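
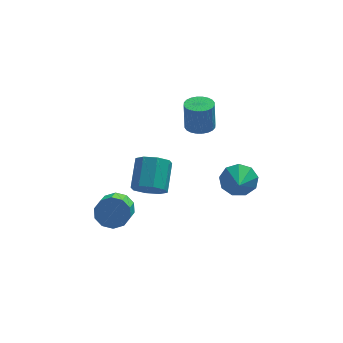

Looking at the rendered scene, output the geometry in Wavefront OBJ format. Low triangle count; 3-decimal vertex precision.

v 1.141 2.557 0.897
v 1.844 2.916 0.891
v 1.803 3.022 2.558
v 1.099 2.663 2.563
v 1.653 3.157 0.871
v 1.612 3.264 2.537
v 1.384 3.307 0.855
v 1.343 3.413 2.521
v 1.078 3.343 0.845
v 1.037 3.449 2.511
v 0.782 3.259 0.843
v 0.741 3.365 2.509
v 0.54 3.068 0.849
v 0.499 3.174 2.516
v 0.389 2.799 0.863
v 0.348 2.905 2.529
v 0.353 2.494 0.882
v 0.312 2.6 2.548
v 0.437 2.198 0.902
v 0.396 2.304 2.569
v 0.628 1.956 0.923
v 0.587 2.063 2.589
v 0.897 1.807 0.939
v 0.856 1.913 2.605
v 1.203 1.771 0.949
v 1.162 1.877 2.615
v 1.499 1.855 0.951
v 1.458 1.961 2.617
v 1.741 2.046 0.944
v 1.7 2.152 2.611
v 1.892 2.315 0.931
v 1.851 2.421 2.597
v 1.928 2.62 0.912
v 1.887 2.726 2.578
v -1.603 0.023 -1.882
v -1.065 0.404 -2.566
v -0.74 1.857 -1.503
v -1.277 1.477 -0.818
v -1.764 0.599 -2.62
v -1.438 2.053 -1.557
v -2.368 0.457 -2.241
v -2.042 1.911 -1.178
v -2.524 0.061 -1.651
v -2.198 1.515 -0.588
v -2.14 -0.357 -1.197
v -1.815 1.096 -0.134
v -1.442 -0.553 -1.143
v -1.116 0.901 -0.08
v -0.838 -0.411 -1.522
v -0.512 1.043 -0.459
v -0.682 -0.015 -2.112
v -0.356 1.439 -1.049
v -3.32 -2.07 -1.322
v -2.454 -2.342 -1.475
v -2.695 -3.481 -0.811
v -3.56 -3.21 -0.658
v -2.464 -2.054 -0.984
v -2.704 -3.194 -0.321
v -2.801 -1.773 -0.623
v -3.041 -2.912 0.041
v -3.336 -1.605 -0.528
v -3.576 -2.744 0.135
v -3.865 -1.615 -0.737
v -4.105 -2.754 -0.073
v -4.185 -1.799 -1.169
v -4.426 -2.938 -0.505
v -4.176 -2.086 -1.659
v -4.416 -3.226 -0.996
v -3.839 -2.368 -2.021
v -4.079 -3.507 -1.357
v -3.304 -2.536 -2.115
v -3.544 -3.675 -1.452
v -2.775 -2.526 -1.907
v -3.015 -3.665 -1.243
v 2.915 0.178 -1.491
v 3.229 -0.277 -2.325
v 2.805 -1.038 -0.869
v 3.763 -0.122 -1.927
v 3.901 0.174 -1.326
v 3.577 0.471 -0.802
v 2.943 0.631 -0.601
v 2.296 0.579 -0.816
v 1.939 0.339 -1.347
v 2.038 0.024 -1.946
v 2.547 -0.22 -2.332
f 2 1 5
f 2 5 3
f 3 5 6
f 3 6 4
f 5 1 7
f 5 7 6
f 6 7 8
f 6 8 4
f 7 1 9
f 7 9 8
f 8 9 10
f 8 10 4
f 9 1 11
f 9 11 10
f 10 11 12
f 10 12 4
f 11 1 13
f 11 13 12
f 12 13 14
f 12 14 4
f 13 1 15
f 13 15 14
f 14 15 16
f 14 16 4
f 15 1 17
f 15 17 16
f 16 17 18
f 16 18 4
f 17 1 19
f 17 19 18
f 18 19 20
f 18 20 4
f 19 1 21
f 19 21 20
f 20 21 22
f 20 22 4
f 21 1 23
f 21 23 22
f 22 23 24
f 22 24 4
f 23 1 25
f 23 25 24
f 24 25 26
f 24 26 4
f 25 1 27
f 25 27 26
f 26 27 28
f 26 28 4
f 27 1 29
f 27 29 28
f 28 29 30
f 28 30 4
f 29 1 31
f 29 31 30
f 30 31 32
f 30 32 4
f 31 1 33
f 31 33 32
f 32 33 34
f 32 34 4
f 33 1 2
f 33 2 34
f 34 2 3
f 34 3 4
f 36 35 39
f 36 39 37
f 37 39 40
f 37 40 38
f 39 35 41
f 39 41 40
f 40 41 42
f 40 42 38
f 41 35 43
f 41 43 42
f 42 43 44
f 42 44 38
f 43 35 45
f 43 45 44
f 44 45 46
f 44 46 38
f 45 35 47
f 45 47 46
f 46 47 48
f 46 48 38
f 47 35 49
f 47 49 48
f 48 49 50
f 48 50 38
f 49 35 51
f 49 51 50
f 50 51 52
f 50 52 38
f 51 35 36
f 51 36 52
f 52 36 37
f 52 37 38
f 54 53 57
f 54 57 55
f 55 57 58
f 55 58 56
f 57 53 59
f 57 59 58
f 58 59 60
f 58 60 56
f 59 53 61
f 59 61 60
f 60 61 62
f 60 62 56
f 61 53 63
f 61 63 62
f 62 63 64
f 62 64 56
f 63 53 65
f 63 65 64
f 64 65 66
f 64 66 56
f 65 53 67
f 65 67 66
f 66 67 68
f 66 68 56
f 67 53 69
f 67 69 68
f 68 69 70
f 68 70 56
f 69 53 71
f 69 71 70
f 70 71 72
f 70 72 56
f 71 53 73
f 71 73 72
f 72 73 74
f 72 74 56
f 73 53 54
f 73 54 74
f 74 54 55
f 74 55 56
f 76 75 78
f 76 78 77
f 78 75 79
f 78 79 77
f 79 75 80
f 79 80 77
f 80 75 81
f 80 81 77
f 81 75 82
f 81 82 77
f 82 75 83
f 82 83 77
f 83 75 84
f 83 84 77
f 84 75 85
f 84 85 77
f 85 75 76
f 85 76 77



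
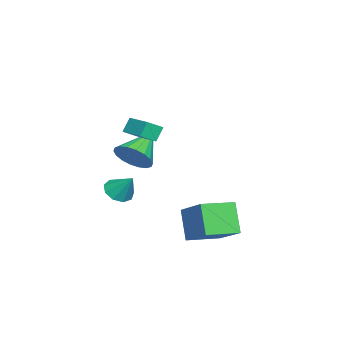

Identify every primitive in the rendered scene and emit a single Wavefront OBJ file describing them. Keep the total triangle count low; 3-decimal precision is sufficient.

v 2.352 2.206 -3.611
v 1.55 1.708 -2.066
v 3.634 3.553 -2.511
v 2.832 3.055 -0.967
v 3.528 0.925 -3.413
v 2.726 0.427 -1.869
v 4.81 2.272 -2.314
v 4.008 1.774 -0.769
v 2.981 -2.513 -0.907
v 3.46 -2.123 -1.4
v 3.399 -1.667 0.167
v 2.972 -1.891 -1.394
v 2.488 -1.95 -1.16
v 2.236 -2.272 -0.807
v 2.332 -2.708 -0.502
v 2.732 -3.052 -0.386
v 3.249 -3.144 -0.514
v 3.641 -2.941 -0.826
v 3.724 -2.538 -1.176
v -1.192 -3.272 -0.435
v -0.548 -2.889 0.343
v -2.908 -2.808 0.755
v -0.631 -2.5 0.072
v -0.825 -2.265 -0.299
v -1.092 -2.229 -0.697
v -1.378 -2.399 -1.044
v -1.627 -2.742 -1.27
v -1.79 -3.19 -1.33
v -1.835 -3.655 -1.214
v -1.752 -4.043 -0.943
v -1.558 -4.278 -0.572
v -1.291 -4.315 -0.173
v -1.005 -4.144 0.173
v -0.756 -3.801 0.399
v -0.593 -3.353 0.46
v 2.197 -1.803 2.356
v 1.789 -1.596 3.107
v 3.315 -0.564 2.621
v 2.907 -0.357 3.373
v 2.733 -2.383 2.807
v 2.325 -2.176 3.559
v 3.851 -1.144 3.073
v 3.443 -0.937 3.824
f 2 4 1
f 5 2 1
f 1 4 3
f 3 5 1
f 2 8 4
f 6 2 5
f 6 8 2
f 4 8 3
f 7 5 3
f 3 8 7
f 7 6 5
f 8 6 7
f 10 9 12
f 10 12 11
f 12 9 13
f 12 13 11
f 13 9 14
f 13 14 11
f 14 9 15
f 14 15 11
f 15 9 16
f 15 16 11
f 16 9 17
f 16 17 11
f 17 9 18
f 17 18 11
f 18 9 19
f 18 19 11
f 19 9 10
f 19 10 11
f 21 20 23
f 21 23 22
f 23 20 24
f 23 24 22
f 24 20 25
f 24 25 22
f 25 20 26
f 25 26 22
f 26 20 27
f 26 27 22
f 27 20 28
f 27 28 22
f 28 20 29
f 28 29 22
f 29 20 30
f 29 30 22
f 30 20 31
f 30 31 22
f 31 20 32
f 31 32 22
f 32 20 33
f 32 33 22
f 33 20 34
f 33 34 22
f 34 20 35
f 34 35 22
f 35 20 21
f 35 21 22
f 37 39 36
f 40 37 36
f 36 39 38
f 38 40 36
f 37 43 39
f 41 37 40
f 41 43 37
f 39 43 38
f 42 40 38
f 38 43 42
f 42 41 40
f 43 41 42



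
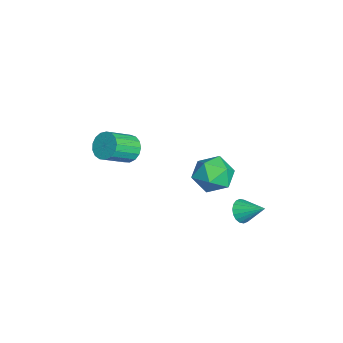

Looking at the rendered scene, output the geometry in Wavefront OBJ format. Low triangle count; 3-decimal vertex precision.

v 3.027 2.127 -1.86
v 3.47 1.731 -1.684
v 3.593 3.053 -1.2
v 3.571 1.836 -1.918
v 3.565 1.999 -2.141
v 3.452 2.187 -2.308
v 3.254 2.363 -2.386
v 3.012 2.493 -2.36
v 2.773 2.55 -2.235
v 2.584 2.524 -2.036
v 2.483 2.418 -1.802
v 2.489 2.256 -1.579
v 2.602 2.067 -1.412
v 2.8 1.891 -1.334
v 3.042 1.761 -1.36
v 3.281 1.704 -1.485
v -1.725 -2.61 -1.563
v -1.331 -2.829 -2.162
v -0.602 -3.889 -1.297
v -0.995 -3.67 -0.697
v -1.129 -2.571 -2.017
v -0.4 -3.63 -1.152
v -1.063 -2.322 -1.767
v -0.334 -3.381 -0.902
v -1.149 -2.139 -1.47
v -0.42 -3.198 -0.605
v -1.367 -2.063 -1.195
v -0.637 -3.123 -0.33
v -1.666 -2.114 -1.004
v -0.937 -3.173 -0.139
v -1.979 -2.278 -0.94
v -1.25 -3.337 -0.075
v -2.234 -2.518 -1.02
v -1.504 -3.577 -0.155
v -2.372 -2.779 -1.223
v -1.643 -3.839 -0.358
v -2.362 -3.002 -1.505
v -1.632 -4.061 -0.64
v -2.206 -3.135 -1.799
v -1.476 -4.194 -0.934
v -1.939 -3.148 -2.04
v -1.21 -4.207 -1.175
v -1.624 -3.037 -2.171
v -0.894 -4.097 -1.306
v 1.688 1.887 -0.29
v 2.616 1.574 -0.578
v 1.264 0.326 0.038
v 2.192 0.013 -0.25
v 2.079 0.557 0.606
v 2.341 1.522 0.403
v 1.539 0.378 -0.943
v 1.801 1.343 -1.146
v 2.523 0.642 -0.981
v 2.857 0.753 -0.024
v 1.023 1.147 -0.516
v 1.357 1.258 0.441
f 2 1 4
f 2 4 3
f 4 1 5
f 4 5 3
f 5 1 6
f 5 6 3
f 6 1 7
f 6 7 3
f 7 1 8
f 7 8 3
f 8 1 9
f 8 9 3
f 9 1 10
f 9 10 3
f 10 1 11
f 10 11 3
f 11 1 12
f 11 12 3
f 12 1 13
f 12 13 3
f 13 1 14
f 13 14 3
f 14 1 15
f 14 15 3
f 15 1 16
f 15 16 3
f 16 1 2
f 16 2 3
f 18 17 21
f 18 21 19
f 19 21 22
f 19 22 20
f 21 17 23
f 21 23 22
f 22 23 24
f 22 24 20
f 23 17 25
f 23 25 24
f 24 25 26
f 24 26 20
f 25 17 27
f 25 27 26
f 26 27 28
f 26 28 20
f 27 17 29
f 27 29 28
f 28 29 30
f 28 30 20
f 29 17 31
f 29 31 30
f 30 31 32
f 30 32 20
f 31 17 33
f 31 33 32
f 32 33 34
f 32 34 20
f 33 17 35
f 33 35 34
f 34 35 36
f 34 36 20
f 35 17 37
f 35 37 36
f 36 37 38
f 36 38 20
f 37 17 39
f 37 39 38
f 38 39 40
f 38 40 20
f 39 17 41
f 39 41 40
f 40 41 42
f 40 42 20
f 41 17 43
f 41 43 42
f 42 43 44
f 42 44 20
f 43 17 18
f 43 18 44
f 44 18 19
f 44 19 20
f 45 56 50
f 45 50 46
f 45 46 52
f 45 52 55
f 45 55 56
f 46 50 54
f 50 56 49
f 56 55 47
f 55 52 51
f 52 46 53
f 48 54 49
f 48 49 47
f 48 47 51
f 48 51 53
f 48 53 54
f 49 54 50
f 47 49 56
f 51 47 55
f 53 51 52
f 54 53 46



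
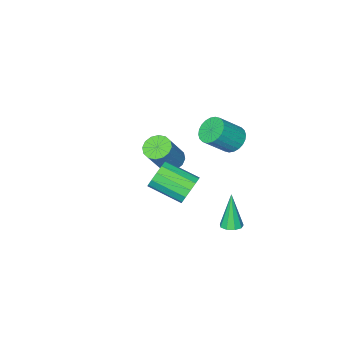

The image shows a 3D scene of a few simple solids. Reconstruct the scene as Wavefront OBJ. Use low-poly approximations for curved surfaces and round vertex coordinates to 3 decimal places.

v -1.997 3.553 -4.052
v -1.482 3.785 -3.923
v -2.303 3.147 -2.108
v -1.763 4.064 -3.909
v -2.155 4.104 -3.962
v -2.472 3.886 -4.058
v -2.567 3.512 -4.15
v -2.396 3.157 -4.198
v -2.038 2.988 -4.177
v -1.661 3.083 -4.098
v -1.441 3.397 -3.997
v 0.955 4.005 0.536
v 1.52 4.031 -0.071
v 2.35 2.562 0.637
v 1.785 2.535 1.244
v 1.688 4.294 0.277
v 2.519 2.825 0.985
v 1.624 4.465 0.707
v 2.454 2.996 1.415
v 1.347 4.49 1.083
v 2.177 3.021 1.791
v 0.946 4.361 1.286
v 1.776 2.892 1.994
v 0.547 4.118 1.25
v 1.378 2.649 1.958
v 0.278 3.84 0.988
v 1.109 2.371 1.696
v 0.224 3.614 0.582
v 1.054 2.145 1.29
v 0.402 3.512 0.162
v 1.232 2.043 0.87
v 0.755 3.566 -0.14
v 1.586 2.097 0.568
v 1.172 3.76 -0.227
v 2.002 2.291 0.481
v -3.4 -2.883 -3.877
v -2.914 -2.408 -4.279
v -1.794 -2.102 -2.566
v -2.28 -2.577 -2.163
v -3.206 -2.162 -4.133
v -2.085 -1.855 -2.42
v -3.549 -2.108 -3.918
v -2.429 -1.802 -2.204
v -3.853 -2.263 -3.691
v -2.733 -1.957 -1.978
v -4.035 -2.584 -3.515
v -2.915 -2.277 -1.802
v -4.048 -2.984 -3.435
v -2.927 -2.678 -1.722
v -3.886 -3.358 -3.474
v -2.766 -3.052 -1.761
v -3.595 -3.605 -3.62
v -2.474 -3.298 -1.907
v -3.251 -3.658 -3.836
v -2.131 -3.352 -2.122
v -2.947 -3.503 -4.062
v -1.827 -3.197 -2.349
v -2.765 -3.183 -4.238
v -1.645 -2.876 -2.525
v -2.753 -2.782 -4.318
v -1.632 -2.476 -2.605
v -4.125 1.108 -0.183
v -3.551 1.161 -0.766
v -2.381 0.864 0.36
v -2.955 0.812 0.943
v -3.568 1.465 -0.668
v -2.398 1.168 0.458
v -3.67 1.715 -0.496
v -2.5 1.418 0.63
v -3.841 1.872 -0.276
v -2.672 1.575 0.849
v -4.056 1.913 -0.042
v -2.886 1.617 1.083
v -4.281 1.832 0.17
v -3.111 1.535 1.295
v -4.482 1.64 0.329
v -3.312 1.344 1.454
v -4.629 1.368 0.41
v -3.459 1.071 1.535
v -4.699 1.056 0.4
v -3.529 0.759 1.526
v -4.682 0.752 0.302
v -3.512 0.455 1.428
v -4.58 0.502 0.13
v -3.41 0.205 1.256
v -4.408 0.345 -0.089
v -3.239 0.048 1.036
v -4.194 0.303 -0.323
v -3.024 0.007 0.802
v -3.969 0.385 -0.535
v -2.799 0.088 0.59
v -3.768 0.576 -0.694
v -2.598 0.28 0.431
v -3.621 0.849 -0.775
v -2.451 0.552 0.35
f 2 1 4
f 2 4 3
f 4 1 5
f 4 5 3
f 5 1 6
f 5 6 3
f 6 1 7
f 6 7 3
f 7 1 8
f 7 8 3
f 8 1 9
f 8 9 3
f 9 1 10
f 9 10 3
f 10 1 11
f 10 11 3
f 11 1 2
f 11 2 3
f 13 12 16
f 13 16 14
f 14 16 17
f 14 17 15
f 16 12 18
f 16 18 17
f 17 18 19
f 17 19 15
f 18 12 20
f 18 20 19
f 19 20 21
f 19 21 15
f 20 12 22
f 20 22 21
f 21 22 23
f 21 23 15
f 22 12 24
f 22 24 23
f 23 24 25
f 23 25 15
f 24 12 26
f 24 26 25
f 25 26 27
f 25 27 15
f 26 12 28
f 26 28 27
f 27 28 29
f 27 29 15
f 28 12 30
f 28 30 29
f 29 30 31
f 29 31 15
f 30 12 32
f 30 32 31
f 31 32 33
f 31 33 15
f 32 12 34
f 32 34 33
f 33 34 35
f 33 35 15
f 34 12 13
f 34 13 35
f 35 13 14
f 35 14 15
f 37 36 40
f 37 40 38
f 38 40 41
f 38 41 39
f 40 36 42
f 40 42 41
f 41 42 43
f 41 43 39
f 42 36 44
f 42 44 43
f 43 44 45
f 43 45 39
f 44 36 46
f 44 46 45
f 45 46 47
f 45 47 39
f 46 36 48
f 46 48 47
f 47 48 49
f 47 49 39
f 48 36 50
f 48 50 49
f 49 50 51
f 49 51 39
f 50 36 52
f 50 52 51
f 51 52 53
f 51 53 39
f 52 36 54
f 52 54 53
f 53 54 55
f 53 55 39
f 54 36 56
f 54 56 55
f 55 56 57
f 55 57 39
f 56 36 58
f 56 58 57
f 57 58 59
f 57 59 39
f 58 36 60
f 58 60 59
f 59 60 61
f 59 61 39
f 60 36 37
f 60 37 61
f 61 37 38
f 61 38 39
f 63 62 66
f 63 66 64
f 64 66 67
f 64 67 65
f 66 62 68
f 66 68 67
f 67 68 69
f 67 69 65
f 68 62 70
f 68 70 69
f 69 70 71
f 69 71 65
f 70 62 72
f 70 72 71
f 71 72 73
f 71 73 65
f 72 62 74
f 72 74 73
f 73 74 75
f 73 75 65
f 74 62 76
f 74 76 75
f 75 76 77
f 75 77 65
f 76 62 78
f 76 78 77
f 77 78 79
f 77 79 65
f 78 62 80
f 78 80 79
f 79 80 81
f 79 81 65
f 80 62 82
f 80 82 81
f 81 82 83
f 81 83 65
f 82 62 84
f 82 84 83
f 83 84 85
f 83 85 65
f 84 62 86
f 84 86 85
f 85 86 87
f 85 87 65
f 86 62 88
f 86 88 87
f 87 88 89
f 87 89 65
f 88 62 90
f 88 90 89
f 89 90 91
f 89 91 65
f 90 62 92
f 90 92 91
f 91 92 93
f 91 93 65
f 92 62 94
f 92 94 93
f 93 94 95
f 93 95 65
f 94 62 63
f 94 63 95
f 95 63 64
f 95 64 65



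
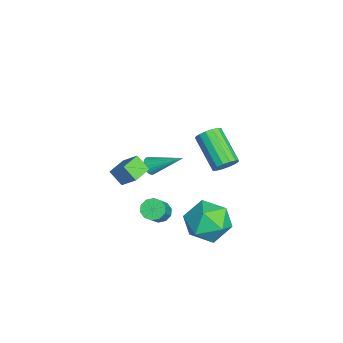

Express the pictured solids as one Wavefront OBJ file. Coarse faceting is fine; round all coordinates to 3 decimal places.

v 1.889 -1.66 0.711
v 2.428 -1.033 1.496
v 1.075 -1.033 0.769
v 1.613 -0.406 1.554
v 2.247 -1.134 0.046
v 2.785 -0.507 0.831
v 1.432 -0.507 0.104
v 1.971 0.12 0.889
v -4.086 0.358 -4.132
v -3.625 0.121 -4.022
v -3.514 1.942 -3.108
v -3.579 0.226 -4.21
v -3.62 0.354 -4.385
v -3.742 0.482 -4.516
v -3.924 0.59 -4.58
v -4.133 0.657 -4.567
v -4.334 0.673 -4.479
v -4.493 0.634 -4.331
v -4.581 0.548 -4.148
v -4.583 0.429 -3.962
v -4.5 0.298 -3.806
v -4.345 0.177 -3.706
v -4.145 0.088 -3.68
v -3.935 0.045 -3.732
v -3.751 0.057 -3.853
v 0.736 0.601 -3.346
v 1.163 0.534 -3.763
v 2.47 0.191 -2.371
v 2.044 0.259 -1.954
v 1.153 0.891 -3.666
v 2.46 0.549 -2.274
v 0.984 1.138 -3.447
v 2.291 0.796 -2.054
v 0.721 1.18 -3.189
v 2.028 0.838 -1.797
v 0.463 1.001 -2.991
v 1.77 0.658 -1.599
v 0.31 0.669 -2.929
v 1.617 0.326 -1.537
v 0.32 0.311 -3.026
v 1.627 -0.031 -1.634
v 0.489 0.064 -3.246
v 1.796 -0.278 -1.853
v 0.752 0.022 -3.503
v 2.059 -0.32 -2.111
v 1.01 0.202 -3.701
v 2.317 -0.141 -2.309
v 1.896 3.613 -2.177
v 2.993 3.36 -2.722
v 1.007 2.18 -3.298
v 2.104 1.927 -3.843
v 1.924 1.642 -2.639
v 2.473 2.527 -1.945
v 1.527 3.013 -4.075
v 2.076 3.898 -3.381
v 2.765 2.989 -3.895
v 3.01 2.141 -3.007
v 0.99 3.399 -3.013
v 1.235 2.551 -2.125
v -2.801 3.968 -3.159
v -2.362 3.507 -2.868
v -3.94 2.751 -1.689
v -4.379 3.212 -1.981
v -2.344 3.801 -2.656
v -3.923 3.044 -1.477
v -2.449 4.139 -2.579
v -4.027 3.383 -1.4
v -2.648 4.431 -2.657
v -4.226 3.675 -1.479
v -2.888 4.6 -2.871
v -4.466 3.844 -1.692
v -3.104 4.599 -3.161
v -4.683 3.843 -1.982
v -3.24 4.429 -3.451
v -4.818 3.673 -2.272
v -3.257 4.136 -3.663
v -4.836 3.379 -2.484
v -3.153 3.797 -3.74
v -4.731 3.041 -2.561
v -2.954 3.505 -3.661
v -4.532 2.749 -2.483
v -2.714 3.336 -3.448
v -4.292 2.58 -2.269
v -2.497 3.337 -3.158
v -4.076 2.581 -1.979
f 2 4 1
f 5 2 1
f 1 4 3
f 3 5 1
f 2 8 4
f 6 2 5
f 6 8 2
f 4 8 3
f 7 5 3
f 3 8 7
f 7 6 5
f 8 6 7
f 10 9 12
f 10 12 11
f 12 9 13
f 12 13 11
f 13 9 14
f 13 14 11
f 14 9 15
f 14 15 11
f 15 9 16
f 15 16 11
f 16 9 17
f 16 17 11
f 17 9 18
f 17 18 11
f 18 9 19
f 18 19 11
f 19 9 20
f 19 20 11
f 20 9 21
f 20 21 11
f 21 9 22
f 21 22 11
f 22 9 23
f 22 23 11
f 23 9 24
f 23 24 11
f 24 9 25
f 24 25 11
f 25 9 10
f 25 10 11
f 27 26 30
f 27 30 28
f 28 30 31
f 28 31 29
f 30 26 32
f 30 32 31
f 31 32 33
f 31 33 29
f 32 26 34
f 32 34 33
f 33 34 35
f 33 35 29
f 34 26 36
f 34 36 35
f 35 36 37
f 35 37 29
f 36 26 38
f 36 38 37
f 37 38 39
f 37 39 29
f 38 26 40
f 38 40 39
f 39 40 41
f 39 41 29
f 40 26 42
f 40 42 41
f 41 42 43
f 41 43 29
f 42 26 44
f 42 44 43
f 43 44 45
f 43 45 29
f 44 26 46
f 44 46 45
f 45 46 47
f 45 47 29
f 46 26 27
f 46 27 47
f 47 27 28
f 47 28 29
f 48 59 53
f 48 53 49
f 48 49 55
f 48 55 58
f 48 58 59
f 49 53 57
f 53 59 52
f 59 58 50
f 58 55 54
f 55 49 56
f 51 57 52
f 51 52 50
f 51 50 54
f 51 54 56
f 51 56 57
f 52 57 53
f 50 52 59
f 54 50 58
f 56 54 55
f 57 56 49
f 61 60 64
f 61 64 62
f 62 64 65
f 62 65 63
f 64 60 66
f 64 66 65
f 65 66 67
f 65 67 63
f 66 60 68
f 66 68 67
f 67 68 69
f 67 69 63
f 68 60 70
f 68 70 69
f 69 70 71
f 69 71 63
f 70 60 72
f 70 72 71
f 71 72 73
f 71 73 63
f 72 60 74
f 72 74 73
f 73 74 75
f 73 75 63
f 74 60 76
f 74 76 75
f 75 76 77
f 75 77 63
f 76 60 78
f 76 78 77
f 77 78 79
f 77 79 63
f 78 60 80
f 78 80 79
f 79 80 81
f 79 81 63
f 80 60 82
f 80 82 81
f 81 82 83
f 81 83 63
f 82 60 84
f 82 84 83
f 83 84 85
f 83 85 63
f 84 60 61
f 84 61 85
f 85 61 62
f 85 62 63



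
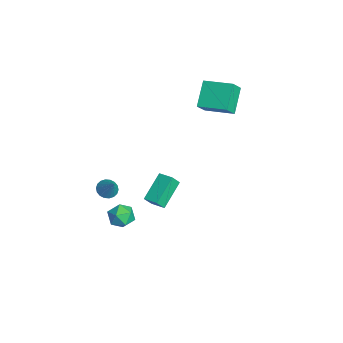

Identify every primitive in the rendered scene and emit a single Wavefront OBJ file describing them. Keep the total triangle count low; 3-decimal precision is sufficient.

v -4.229 3.17 1.766
v -5.538 3.907 3.055
v -3.032 4.741 2.083
v -4.342 5.478 3.373
v -3.618 2.502 2.767
v -4.928 3.239 4.057
v -2.422 4.073 3.085
v -3.731 4.81 4.374
v 3.83 -3.102 -0.363
v 4.391 -3.788 -0.182
v 2.689 -3.932 0.022
v 3.25 -4.618 0.203
v 3.251 -3.883 0.73
v 3.956 -3.37 0.491
v 3.124 -4.35 -0.651
v 3.829 -3.837 -0.89
v 3.954 -4.559 -0.361
v 4.032 -4.271 0.493
v 3.048 -3.449 -0.653
v 3.126 -3.161 0.201
v 2.508 -2.271 0.212
v 1.357 -1.066 1.336
v 2.285 -1.764 -0.56
v 1.134 -0.559 0.564
v 3.286 -1.681 0.376
v 2.135 -0.476 1.5
v 3.063 -1.174 -0.396
v 1.912 0.031 0.728
v -3.576 -3.223 -4.083
v -3.077 -2.919 -4.503
v -2.664 -2.997 -2.837
v -3.258 -2.67 -4.416
v -3.502 -2.53 -4.263
v -3.761 -2.527 -4.074
v -3.983 -2.663 -3.887
v -4.125 -2.909 -3.738
v -4.157 -3.218 -3.658
v -4.075 -3.527 -3.662
v -3.894 -3.777 -3.749
v -3.65 -3.916 -3.903
v -3.391 -3.919 -4.092
v -3.169 -3.784 -4.279
v -3.027 -3.537 -4.427
v -2.995 -3.229 -4.507
f 2 4 1
f 5 2 1
f 1 4 3
f 3 5 1
f 2 8 4
f 6 2 5
f 6 8 2
f 4 8 3
f 7 5 3
f 3 8 7
f 7 6 5
f 8 6 7
f 9 20 14
f 9 14 10
f 9 10 16
f 9 16 19
f 9 19 20
f 10 14 18
f 14 20 13
f 20 19 11
f 19 16 15
f 16 10 17
f 12 18 13
f 12 13 11
f 12 11 15
f 12 15 17
f 12 17 18
f 13 18 14
f 11 13 20
f 15 11 19
f 17 15 16
f 18 17 10
f 22 24 21
f 25 22 21
f 21 24 23
f 23 25 21
f 22 28 24
f 26 22 25
f 26 28 22
f 24 28 23
f 27 25 23
f 23 28 27
f 27 26 25
f 28 26 27
f 30 29 32
f 30 32 31
f 32 29 33
f 32 33 31
f 33 29 34
f 33 34 31
f 34 29 35
f 34 35 31
f 35 29 36
f 35 36 31
f 36 29 37
f 36 37 31
f 37 29 38
f 37 38 31
f 38 29 39
f 38 39 31
f 39 29 40
f 39 40 31
f 40 29 41
f 40 41 31
f 41 29 42
f 41 42 31
f 42 29 43
f 42 43 31
f 43 29 44
f 43 44 31
f 44 29 30
f 44 30 31



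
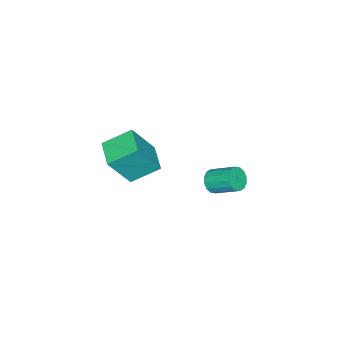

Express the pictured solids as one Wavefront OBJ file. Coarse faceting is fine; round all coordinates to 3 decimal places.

v -1.377 -3.148 -3.627
v -0.44 -3.782 -1.834
v -2.274 -2.047 -2.768
v -1.337 -2.681 -0.976
v -0.303 -2.119 -3.824
v 0.634 -2.753 -2.032
v -1.2 -1.018 -2.966
v -0.263 -1.652 -1.173
v -0.286 2.337 -1.432
v 0.276 2.207 -1.155
v 0.189 3.414 -0.412
v -0.374 3.543 -0.688
v 0.352 2.38 -1.428
v 0.265 3.587 -0.685
v 0.257 2.542 -1.701
v 0.17 3.748 -0.958
v 0.016 2.648 -1.902
v -0.071 3.855 -1.159
v -0.306 2.671 -1.977
v -0.393 3.878 -1.234
v -0.623 2.604 -1.906
v -0.71 3.811 -1.163
v -0.849 2.466 -1.708
v -0.936 3.673 -0.965
v -0.925 2.293 -1.435
v -1.012 3.5 -0.692
v -0.83 2.132 -1.162
v -0.917 3.338 -0.419
v -0.589 2.025 -0.961
v -0.676 3.232 -0.218
v -0.267 2.002 -0.886
v -0.354 3.209 -0.143
v 0.05 2.069 -0.957
v -0.037 3.276 -0.214
f 2 4 1
f 5 2 1
f 1 4 3
f 3 5 1
f 2 8 4
f 6 2 5
f 6 8 2
f 4 8 3
f 7 5 3
f 3 8 7
f 7 6 5
f 8 6 7
f 10 9 13
f 10 13 11
f 11 13 14
f 11 14 12
f 13 9 15
f 13 15 14
f 14 15 16
f 14 16 12
f 15 9 17
f 15 17 16
f 16 17 18
f 16 18 12
f 17 9 19
f 17 19 18
f 18 19 20
f 18 20 12
f 19 9 21
f 19 21 20
f 20 21 22
f 20 22 12
f 21 9 23
f 21 23 22
f 22 23 24
f 22 24 12
f 23 9 25
f 23 25 24
f 24 25 26
f 24 26 12
f 25 9 27
f 25 27 26
f 26 27 28
f 26 28 12
f 27 9 29
f 27 29 28
f 28 29 30
f 28 30 12
f 29 9 31
f 29 31 30
f 30 31 32
f 30 32 12
f 31 9 33
f 31 33 32
f 32 33 34
f 32 34 12
f 33 9 10
f 33 10 34
f 34 10 11
f 34 11 12



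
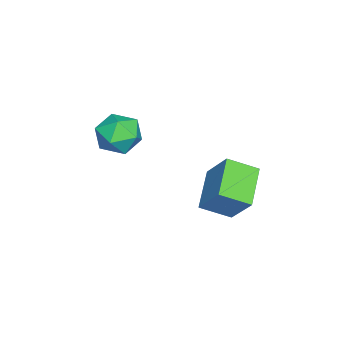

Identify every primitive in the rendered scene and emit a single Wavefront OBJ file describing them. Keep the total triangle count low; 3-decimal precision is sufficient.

v 2.067 -1.814 2.489
v 3.097 -1.552 2.122
v 2.143 -3.388 1.578
v 3.173 -3.126 1.211
v 3.006 -3.361 2.298
v 2.959 -2.389 2.862
v 2.281 -2.551 0.838
v 2.234 -1.579 1.402
v 3.23 -2.008 1.102
v 3.678 -2.508 2.004
v 1.562 -2.432 1.696
v 2.01 -2.932 2.598
v 3.261 2.521 -1.977
v 3.67 1.224 -1.297
v 1.429 2.41 -1.087
v 1.837 1.114 -0.407
v 3.923 3.506 -0.493
v 4.331 2.21 0.187
v 2.09 3.396 0.397
v 2.499 2.099 1.077
f 1 12 6
f 1 6 2
f 1 2 8
f 1 8 11
f 1 11 12
f 2 6 10
f 6 12 5
f 12 11 3
f 11 8 7
f 8 2 9
f 4 10 5
f 4 5 3
f 4 3 7
f 4 7 9
f 4 9 10
f 5 10 6
f 3 5 12
f 7 3 11
f 9 7 8
f 10 9 2
f 14 16 13
f 17 14 13
f 13 16 15
f 15 17 13
f 14 20 16
f 18 14 17
f 18 20 14
f 16 20 15
f 19 17 15
f 15 20 19
f 19 18 17
f 20 18 19



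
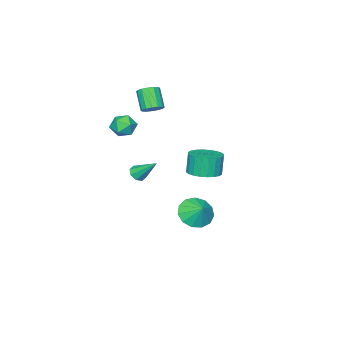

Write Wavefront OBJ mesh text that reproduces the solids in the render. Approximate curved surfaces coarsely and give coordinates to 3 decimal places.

v -3.629 -2.238 2.928
v -3.182 -2.655 2.826
v -3.623 -3.379 3.85
v -4.071 -2.962 3.952
v -3.053 -2.443 3.031
v -3.495 -3.168 4.055
v -3.079 -2.177 3.208
v -3.521 -2.901 4.232
v -3.253 -1.927 3.31
v -3.694 -2.651 4.334
v -3.527 -1.76 3.31
v -3.969 -2.485 4.334
v -3.828 -1.721 3.207
v -4.27 -2.446 4.231
v -4.077 -1.821 3.03
v -4.518 -2.545 4.054
v -4.205 -2.032 2.825
v -4.647 -2.757 3.849
v -4.179 -2.299 2.648
v -4.621 -3.023 3.672
v -4.006 -2.549 2.546
v -4.447 -3.273 3.57
v -3.731 -2.715 2.546
v -4.173 -3.44 3.57
v -3.43 -2.754 2.649
v -3.872 -3.479 3.673
v -2.547 -2.287 2.23
v -1.954 -2.161 1.742
v -2.026 -3.379 2.578
v -1.433 -3.253 2.09
v -1.514 -2.811 2.725
v -1.836 -2.137 2.51
v -2.144 -3.403 1.81
v -2.466 -2.729 1.595
v -1.705 -2.85 1.482
v -1.317 -2.484 2.048
v -2.663 -3.056 2.272
v -2.275 -2.69 2.838
v -1.23 3.387 1.364
v -0.556 2.812 1.456
v -0.797 2.718 2.628
v -1.47 3.293 2.536
v -0.396 3.114 1.514
v -0.637 3.021 2.686
v -0.362 3.458 1.548
v -0.603 3.364 2.72
v -0.46 3.791 1.555
v -0.701 3.697 2.727
v -0.675 4.063 1.532
v -0.916 3.969 2.704
v -0.975 4.231 1.484
v -1.216 4.137 2.656
v -1.313 4.271 1.418
v -1.554 4.178 2.589
v -1.639 4.177 1.343
v -1.88 4.083 2.515
v -1.903 3.962 1.272
v -2.144 3.868 2.444
v -2.063 3.659 1.214
v -2.304 3.566 2.386
v -2.097 3.316 1.18
v -2.338 3.222 2.352
v -1.999 2.983 1.173
v -2.24 2.889 2.345
v -1.784 2.711 1.196
v -2.025 2.617 2.368
v -1.484 2.543 1.244
v -1.725 2.449 2.416
v -1.146 2.502 1.311
v -1.387 2.409 2.482
v -0.82 2.597 1.385
v -1.061 2.503 2.557
v -3.338 1.014 -3.425
v -2.452 0.564 -3.308
v -3.062 1.746 -2.695
v -2.384 0.946 -3.717
v -2.618 1.35 -4.033
v -3.081 1.647 -4.156
v -3.625 1.743 -4.047
v -4.078 1.607 -3.74
v -4.296 1.284 -3.334
v -4.21 0.875 -2.956
v -3.847 0.51 -2.728
v -3.322 0.305 -2.721
v -2.802 0.325 -2.937
v -0.989 -0.834 -0.209
v -0.674 -1.1 0.124
v -1.171 0.294 0.869
v -0.468 -0.842 -0.112
v -0.567 -0.579 -0.404
v -0.913 -0.465 -0.582
v -1.304 -0.567 -0.541
v -1.51 -0.826 -0.306
v -1.41 -1.089 -0.013
v -1.064 -1.202 0.165
f 2 1 5
f 2 5 3
f 3 5 6
f 3 6 4
f 5 1 7
f 5 7 6
f 6 7 8
f 6 8 4
f 7 1 9
f 7 9 8
f 8 9 10
f 8 10 4
f 9 1 11
f 9 11 10
f 10 11 12
f 10 12 4
f 11 1 13
f 11 13 12
f 12 13 14
f 12 14 4
f 13 1 15
f 13 15 14
f 14 15 16
f 14 16 4
f 15 1 17
f 15 17 16
f 16 17 18
f 16 18 4
f 17 1 19
f 17 19 18
f 18 19 20
f 18 20 4
f 19 1 21
f 19 21 20
f 20 21 22
f 20 22 4
f 21 1 23
f 21 23 22
f 22 23 24
f 22 24 4
f 23 1 25
f 23 25 24
f 24 25 26
f 24 26 4
f 25 1 2
f 25 2 26
f 26 2 3
f 26 3 4
f 27 38 32
f 27 32 28
f 27 28 34
f 27 34 37
f 27 37 38
f 28 32 36
f 32 38 31
f 38 37 29
f 37 34 33
f 34 28 35
f 30 36 31
f 30 31 29
f 30 29 33
f 30 33 35
f 30 35 36
f 31 36 32
f 29 31 38
f 33 29 37
f 35 33 34
f 36 35 28
f 40 39 43
f 40 43 41
f 41 43 44
f 41 44 42
f 43 39 45
f 43 45 44
f 44 45 46
f 44 46 42
f 45 39 47
f 45 47 46
f 46 47 48
f 46 48 42
f 47 39 49
f 47 49 48
f 48 49 50
f 48 50 42
f 49 39 51
f 49 51 50
f 50 51 52
f 50 52 42
f 51 39 53
f 51 53 52
f 52 53 54
f 52 54 42
f 53 39 55
f 53 55 54
f 54 55 56
f 54 56 42
f 55 39 57
f 55 57 56
f 56 57 58
f 56 58 42
f 57 39 59
f 57 59 58
f 58 59 60
f 58 60 42
f 59 39 61
f 59 61 60
f 60 61 62
f 60 62 42
f 61 39 63
f 61 63 62
f 62 63 64
f 62 64 42
f 63 39 65
f 63 65 64
f 64 65 66
f 64 66 42
f 65 39 67
f 65 67 66
f 66 67 68
f 66 68 42
f 67 39 69
f 67 69 68
f 68 69 70
f 68 70 42
f 69 39 71
f 69 71 70
f 70 71 72
f 70 72 42
f 71 39 40
f 71 40 72
f 72 40 41
f 72 41 42
f 74 73 76
f 74 76 75
f 76 73 77
f 76 77 75
f 77 73 78
f 77 78 75
f 78 73 79
f 78 79 75
f 79 73 80
f 79 80 75
f 80 73 81
f 80 81 75
f 81 73 82
f 81 82 75
f 82 73 83
f 82 83 75
f 83 73 84
f 83 84 75
f 84 73 85
f 84 85 75
f 85 73 74
f 85 74 75
f 87 86 89
f 87 89 88
f 89 86 90
f 89 90 88
f 90 86 91
f 90 91 88
f 91 86 92
f 91 92 88
f 92 86 93
f 92 93 88
f 93 86 94
f 93 94 88
f 94 86 95
f 94 95 88
f 95 86 87
f 95 87 88



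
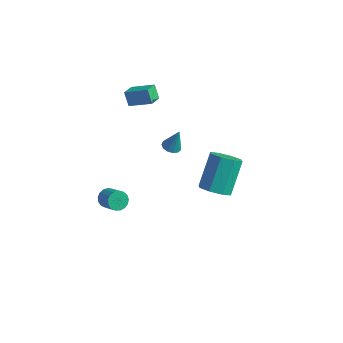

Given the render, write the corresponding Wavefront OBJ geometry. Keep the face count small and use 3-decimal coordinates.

v -2.798 -3.077 -3.182
v -2.451 -2.781 -3.506
v -1.574 -3.126 -2.881
v -1.922 -3.423 -2.558
v -2.521 -2.609 -3.312
v -1.644 -2.954 -2.688
v -2.654 -2.544 -3.089
v -1.778 -2.889 -2.465
v -2.821 -2.602 -2.887
v -1.945 -2.947 -2.263
v -2.982 -2.769 -2.753
v -2.106 -3.114 -2.129
v -3.102 -3.006 -2.717
v -2.225 -3.351 -2.093
v -3.151 -3.26 -2.788
v -2.275 -3.605 -2.163
v -3.12 -3.472 -2.949
v -2.244 -3.817 -2.324
v -3.015 -3.593 -3.163
v -2.139 -3.939 -2.539
v -2.86 -3.597 -3.382
v -1.984 -3.942 -2.758
v -2.691 -3.481 -3.555
v -1.815 -3.826 -2.931
v -2.547 -3.273 -3.643
v -1.671 -3.618 -3.018
v -2.46 -3.02 -3.625
v -1.584 -3.366 -3.001
v 3.383 -3.125 1.324
v 4.015 -3.463 1.702
v 3.828 -2.213 3.133
v 3.197 -1.875 2.756
v 4.184 -3.003 1.322
v 3.997 -1.753 2.754
v 3.884 -2.615 0.944
v 3.697 -1.364 2.375
v 3.291 -2.525 0.788
v 3.104 -1.275 2.22
v 2.752 -2.787 0.947
v 2.565 -1.537 2.378
v 2.583 -3.247 1.326
v 2.396 -1.997 2.758
v 2.883 -3.636 1.705
v 2.696 -2.385 3.136
v 3.476 -3.725 1.86
v 3.289 -2.475 3.292
v -3.844 0.502 2.273
v -3.722 -0.274 2.543
v -2.71 0.862 2.796
v -2.588 0.087 3.066
v -3.452 0.313 1.554
v -3.33 -0.462 1.824
v -2.318 0.674 2.077
v -2.196 -0.102 2.347
v -0.472 -0.984 0.635
v -0 -1.119 0.539
v -0.168 -0.756 1.805
v -0.016 -0.842 0.489
v -0.176 -0.61 0.485
v -0.43 -0.497 0.529
v -0.698 -0.539 0.607
v -0.894 -0.722 0.694
v -0.956 -0.988 0.762
v -0.864 -1.253 0.79
v -0.648 -1.433 0.769
v -0.376 -1.47 0.705
v -0.135 -1.353 0.619
f 2 1 5
f 2 5 3
f 3 5 6
f 3 6 4
f 5 1 7
f 5 7 6
f 6 7 8
f 6 8 4
f 7 1 9
f 7 9 8
f 8 9 10
f 8 10 4
f 9 1 11
f 9 11 10
f 10 11 12
f 10 12 4
f 11 1 13
f 11 13 12
f 12 13 14
f 12 14 4
f 13 1 15
f 13 15 14
f 14 15 16
f 14 16 4
f 15 1 17
f 15 17 16
f 16 17 18
f 16 18 4
f 17 1 19
f 17 19 18
f 18 19 20
f 18 20 4
f 19 1 21
f 19 21 20
f 20 21 22
f 20 22 4
f 21 1 23
f 21 23 22
f 22 23 24
f 22 24 4
f 23 1 25
f 23 25 24
f 24 25 26
f 24 26 4
f 25 1 27
f 25 27 26
f 26 27 28
f 26 28 4
f 27 1 2
f 27 2 28
f 28 2 3
f 28 3 4
f 30 29 33
f 30 33 31
f 31 33 34
f 31 34 32
f 33 29 35
f 33 35 34
f 34 35 36
f 34 36 32
f 35 29 37
f 35 37 36
f 36 37 38
f 36 38 32
f 37 29 39
f 37 39 38
f 38 39 40
f 38 40 32
f 39 29 41
f 39 41 40
f 40 41 42
f 40 42 32
f 41 29 43
f 41 43 42
f 42 43 44
f 42 44 32
f 43 29 45
f 43 45 44
f 44 45 46
f 44 46 32
f 45 29 30
f 45 30 46
f 46 30 31
f 46 31 32
f 48 50 47
f 51 48 47
f 47 50 49
f 49 51 47
f 48 54 50
f 52 48 51
f 52 54 48
f 50 54 49
f 53 51 49
f 49 54 53
f 53 52 51
f 54 52 53
f 56 55 58
f 56 58 57
f 58 55 59
f 58 59 57
f 59 55 60
f 59 60 57
f 60 55 61
f 60 61 57
f 61 55 62
f 61 62 57
f 62 55 63
f 62 63 57
f 63 55 64
f 63 64 57
f 64 55 65
f 64 65 57
f 65 55 66
f 65 66 57
f 66 55 67
f 66 67 57
f 67 55 56
f 67 56 57



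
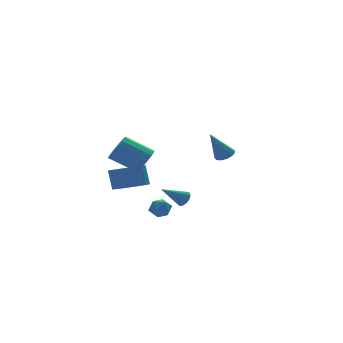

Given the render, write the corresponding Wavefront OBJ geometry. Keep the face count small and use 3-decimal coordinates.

v -3.289 -4.019 2.866
v -2.738 -3.935 3.546
v -4.059 -3.098 4.515
v -4.611 -3.181 3.834
v -2.677 -3.583 3.324
v -3.999 -2.745 4.292
v -2.757 -3.33 2.996
v -4.079 -2.493 3.965
v -2.959 -3.235 2.639
v -4.28 -2.398 3.608
v -3.236 -3.32 2.334
v -4.558 -2.482 3.302
v -3.526 -3.564 2.15
v -4.847 -2.727 3.119
v -3.761 -3.913 2.13
v -5.083 -3.076 3.099
v -3.889 -4.286 2.279
v -5.21 -3.449 3.248
v -3.878 -4.598 2.562
v -5.2 -3.761 3.531
v -3.733 -4.777 2.915
v -5.055 -3.94 3.884
v -3.487 -4.782 3.256
v -4.808 -3.945 4.225
v -3.195 -4.612 3.508
v -4.516 -3.775 4.477
v -2.924 -4.307 3.613
v -4.246 -3.47 4.581
v -2.043 -2.084 -1.291
v -1.403 -2.251 -1.562
v -2.297 -3.209 -1.198
v -1.657 -3.376 -1.469
v -1.705 -3.084 -0.818
v -1.547 -2.389 -0.876
v -2.153 -3.071 -1.884
v -1.995 -2.376 -1.942
v -1.471 -2.861 -1.929
v -1.194 -2.87 -1.27
v -2.506 -2.59 -1.49
v -2.229 -2.599 -0.831
v 3.539 0.106 0.898
v 3.968 -0.318 1.141
v 2.601 0.154 2.642
v 4.105 0.016 1.205
v 4.062 0.378 1.172
v 3.853 0.654 1.052
v 3.544 0.756 0.883
v 3.234 0.652 0.719
v 3.02 0.374 0.612
v 2.971 0.011 0.596
v 3.102 -0.321 0.675
v 3.372 -0.518 0.826
v 3.695 -0.517 0.999
v -0.557 -3.066 -0.766
v -0.252 -3.158 -0.317
v -1.903 -2.974 0.166
v -0.259 -2.851 -0.357
v -0.36 -2.612 -0.526
v -0.523 -2.517 -0.772
v -0.697 -2.597 -1.016
v -0.827 -2.826 -1.18
v -0.87 -3.131 -1.213
v -0.814 -3.416 -1.104
v -0.677 -3.589 -0.887
v -0.501 -3.597 -0.632
v -0.343 -3.436 -0.419
v -2.805 -0.94 -0.214
v -1.911 -1.476 0.027
v -1.941 -0.957 1.295
v -2.835 -0.42 1.054
v -1.75 -1.092 -0.127
v -1.779 -0.573 1.141
v -1.77 -0.68 -0.296
v -1.8 -0.161 0.972
v -1.97 -0.314 -0.45
v -1.999 0.205 0.817
v -2.314 -0.056 -0.564
v -2.344 0.463 0.703
v -2.743 0.049 -0.617
v -2.772 0.569 0.65
v -3.183 -0.016 -0.601
v -3.212 0.503 0.667
v -3.557 -0.241 -0.517
v -3.587 0.278 0.75
v -3.802 -0.587 -0.381
v -3.831 -0.068 0.886
v -3.874 -0.994 -0.216
v -3.903 -0.475 1.051
v -3.761 -1.392 -0.051
v -3.791 -0.873 1.217
v -3.483 -1.711 0.086
v -3.513 -1.192 1.354
v -3.088 -1.897 0.172
v -3.118 -1.378 1.439
v -2.644 -1.917 0.19
v -2.674 -1.398 1.458
v -2.228 -1.768 0.139
v -2.258 -1.249 1.407
f 2 1 5
f 2 5 3
f 3 5 6
f 3 6 4
f 5 1 7
f 5 7 6
f 6 7 8
f 6 8 4
f 7 1 9
f 7 9 8
f 8 9 10
f 8 10 4
f 9 1 11
f 9 11 10
f 10 11 12
f 10 12 4
f 11 1 13
f 11 13 12
f 12 13 14
f 12 14 4
f 13 1 15
f 13 15 14
f 14 15 16
f 14 16 4
f 15 1 17
f 15 17 16
f 16 17 18
f 16 18 4
f 17 1 19
f 17 19 18
f 18 19 20
f 18 20 4
f 19 1 21
f 19 21 20
f 20 21 22
f 20 22 4
f 21 1 23
f 21 23 22
f 22 23 24
f 22 24 4
f 23 1 25
f 23 25 24
f 24 25 26
f 24 26 4
f 25 1 27
f 25 27 26
f 26 27 28
f 26 28 4
f 27 1 2
f 27 2 28
f 28 2 3
f 28 3 4
f 29 40 34
f 29 34 30
f 29 30 36
f 29 36 39
f 29 39 40
f 30 34 38
f 34 40 33
f 40 39 31
f 39 36 35
f 36 30 37
f 32 38 33
f 32 33 31
f 32 31 35
f 32 35 37
f 32 37 38
f 33 38 34
f 31 33 40
f 35 31 39
f 37 35 36
f 38 37 30
f 42 41 44
f 42 44 43
f 44 41 45
f 44 45 43
f 45 41 46
f 45 46 43
f 46 41 47
f 46 47 43
f 47 41 48
f 47 48 43
f 48 41 49
f 48 49 43
f 49 41 50
f 49 50 43
f 50 41 51
f 50 51 43
f 51 41 52
f 51 52 43
f 52 41 53
f 52 53 43
f 53 41 42
f 53 42 43
f 55 54 57
f 55 57 56
f 57 54 58
f 57 58 56
f 58 54 59
f 58 59 56
f 59 54 60
f 59 60 56
f 60 54 61
f 60 61 56
f 61 54 62
f 61 62 56
f 62 54 63
f 62 63 56
f 63 54 64
f 63 64 56
f 64 54 65
f 64 65 56
f 65 54 66
f 65 66 56
f 66 54 55
f 66 55 56
f 68 67 71
f 68 71 69
f 69 71 72
f 69 72 70
f 71 67 73
f 71 73 72
f 72 73 74
f 72 74 70
f 73 67 75
f 73 75 74
f 74 75 76
f 74 76 70
f 75 67 77
f 75 77 76
f 76 77 78
f 76 78 70
f 77 67 79
f 77 79 78
f 78 79 80
f 78 80 70
f 79 67 81
f 79 81 80
f 80 81 82
f 80 82 70
f 81 67 83
f 81 83 82
f 82 83 84
f 82 84 70
f 83 67 85
f 83 85 84
f 84 85 86
f 84 86 70
f 85 67 87
f 85 87 86
f 86 87 88
f 86 88 70
f 87 67 89
f 87 89 88
f 88 89 90
f 88 90 70
f 89 67 91
f 89 91 90
f 90 91 92
f 90 92 70
f 91 67 93
f 91 93 92
f 92 93 94
f 92 94 70
f 93 67 95
f 93 95 94
f 94 95 96
f 94 96 70
f 95 67 97
f 95 97 96
f 96 97 98
f 96 98 70
f 97 67 68
f 97 68 98
f 98 68 69
f 98 69 70



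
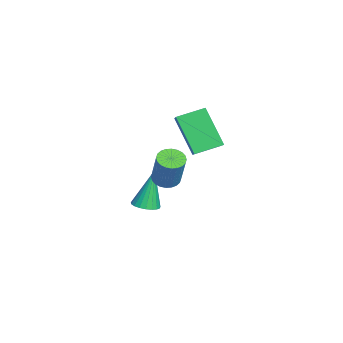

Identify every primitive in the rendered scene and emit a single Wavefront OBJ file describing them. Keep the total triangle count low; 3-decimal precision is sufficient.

v 2.016 1.71 0.469
v 2.456 1.262 0.347
v 3.144 1.501 1.949
v 2.704 1.95 2.071
v 2.572 1.467 0.266
v 3.261 1.707 1.868
v 2.604 1.71 0.216
v 3.292 1.95 1.818
v 2.546 1.953 0.205
v 3.234 2.192 1.807
v 2.407 2.158 0.234
v 3.096 2.398 1.836
v 2.209 2.296 0.298
v 2.898 2.535 1.9
v 1.981 2.344 0.389
v 2.67 2.584 1.991
v 1.759 2.296 0.492
v 2.448 2.536 2.094
v 1.576 2.159 0.591
v 2.264 2.398 2.193
v 1.459 1.953 0.672
v 2.148 2.193 2.274
v 1.428 1.71 0.722
v 2.116 1.95 2.324
v 1.486 1.468 0.733
v 2.174 1.707 2.335
v 1.624 1.262 0.704
v 2.313 1.502 2.306
v 1.822 1.125 0.64
v 2.511 1.364 2.242
v 2.05 1.076 0.549
v 2.739 1.316 2.151
v 2.272 1.124 0.446
v 2.961 1.364 2.048
v -0.476 0.742 -2.801
v 0.121 1.036 -2.725
v -0.924 1.138 -0.819
v -0.039 1.25 -2.804
v -0.275 1.376 -2.882
v -0.545 1.392 -2.947
v -0.804 1.296 -2.986
v -1.006 1.104 -2.993
v -1.116 0.849 -2.967
v -1.115 0.576 -2.912
v -1.004 0.331 -2.838
v -0.802 0.158 -2.758
v -0.543 0.085 -2.685
v -0.272 0.126 -2.632
v -0.037 0.273 -2.608
v 0.122 0.502 -2.617
v 0.178 0.771 -2.659
v 0.187 2.03 3.108
v 1.322 2.118 3.814
v -0.149 3.268 3.494
v 0.986 3.357 4.2
v 1.174 2.823 1.42
v 2.309 2.912 2.126
v 0.838 4.062 1.806
v 1.973 4.15 2.512
f 2 1 5
f 2 5 3
f 3 5 6
f 3 6 4
f 5 1 7
f 5 7 6
f 6 7 8
f 6 8 4
f 7 1 9
f 7 9 8
f 8 9 10
f 8 10 4
f 9 1 11
f 9 11 10
f 10 11 12
f 10 12 4
f 11 1 13
f 11 13 12
f 12 13 14
f 12 14 4
f 13 1 15
f 13 15 14
f 14 15 16
f 14 16 4
f 15 1 17
f 15 17 16
f 16 17 18
f 16 18 4
f 17 1 19
f 17 19 18
f 18 19 20
f 18 20 4
f 19 1 21
f 19 21 20
f 20 21 22
f 20 22 4
f 21 1 23
f 21 23 22
f 22 23 24
f 22 24 4
f 23 1 25
f 23 25 24
f 24 25 26
f 24 26 4
f 25 1 27
f 25 27 26
f 26 27 28
f 26 28 4
f 27 1 29
f 27 29 28
f 28 29 30
f 28 30 4
f 29 1 31
f 29 31 30
f 30 31 32
f 30 32 4
f 31 1 33
f 31 33 32
f 32 33 34
f 32 34 4
f 33 1 2
f 33 2 34
f 34 2 3
f 34 3 4
f 36 35 38
f 36 38 37
f 38 35 39
f 38 39 37
f 39 35 40
f 39 40 37
f 40 35 41
f 40 41 37
f 41 35 42
f 41 42 37
f 42 35 43
f 42 43 37
f 43 35 44
f 43 44 37
f 44 35 45
f 44 45 37
f 45 35 46
f 45 46 37
f 46 35 47
f 46 47 37
f 47 35 48
f 47 48 37
f 48 35 49
f 48 49 37
f 49 35 50
f 49 50 37
f 50 35 51
f 50 51 37
f 51 35 36
f 51 36 37
f 53 55 52
f 56 53 52
f 52 55 54
f 54 56 52
f 53 59 55
f 57 53 56
f 57 59 53
f 55 59 54
f 58 56 54
f 54 59 58
f 58 57 56
f 59 57 58



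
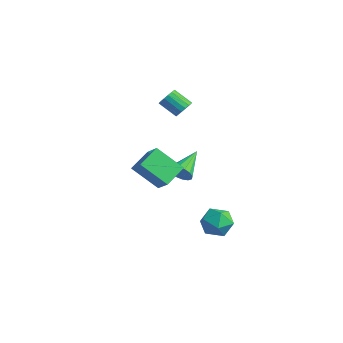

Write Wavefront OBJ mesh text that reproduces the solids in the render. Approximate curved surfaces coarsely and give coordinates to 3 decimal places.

v 3.806 0.647 -1.142
v 4.675 0.299 -1.461
v 3.065 -0.619 -1.779
v 3.934 -0.967 -2.098
v 3.733 -0.95 -1.13
v 4.191 -0.168 -0.736
v 3.549 -0.152 -2.504
v 4.007 0.63 -2.11
v 4.516 -0.195 -2.302
v 4.63 -0.688 -1.453
v 3.11 0.368 -1.787
v 3.224 -0.125 -0.938
v 0.892 -3.349 2.129
v 1.847 -3.471 2.927
v 0.565 -2.086 2.713
v 1.519 -2.207 3.511
v 2.021 -2.493 0.909
v 2.975 -2.614 1.707
v 1.693 -1.229 1.493
v 2.648 -1.351 2.291
v -2.687 2.714 2.716
v -2.442 3.019 3.21
v -3.369 2.55 3.958
v -3.613 2.246 3.464
v -2.636 3.217 3.093
v -3.563 2.748 3.841
v -2.843 3.3 2.889
v -3.77 2.831 3.637
v -3.013 3.248 2.646
v -3.94 2.78 3.394
v -3.109 3.075 2.419
v -4.036 2.606 3.167
v -3.108 2.819 2.259
v -4.035 2.35 3.007
v -3.01 2.539 2.205
v -3.937 2.07 2.953
v -2.838 2.299 2.267
v -3.765 1.83 3.015
v -2.632 2.154 2.433
v -3.559 1.686 3.181
v -2.438 2.138 2.663
v -3.365 1.669 3.411
v -2.301 2.254 2.905
v -3.228 1.785 3.653
v -2.252 2.475 3.104
v -3.179 2.006 3.852
v -2.303 2.751 3.214
v -3.23 2.282 3.962
v -0.111 0.522 -0.19
v 0.349 0.457 0.36
v -0.789 2.138 0.57
v 0.533 0.655 0.104
v 0.545 0.817 -0.231
v 0.381 0.901 -0.555
v 0.085 0.883 -0.781
v -0.263 0.768 -0.849
v -0.57 0.588 -0.74
v -0.754 0.39 -0.484
v -0.766 0.227 -0.149
v -0.602 0.144 0.176
v -0.307 0.162 0.402
v 0.042 0.276 0.469
f 1 12 6
f 1 6 2
f 1 2 8
f 1 8 11
f 1 11 12
f 2 6 10
f 6 12 5
f 12 11 3
f 11 8 7
f 8 2 9
f 4 10 5
f 4 5 3
f 4 3 7
f 4 7 9
f 4 9 10
f 5 10 6
f 3 5 12
f 7 3 11
f 9 7 8
f 10 9 2
f 14 16 13
f 17 14 13
f 13 16 15
f 15 17 13
f 14 20 16
f 18 14 17
f 18 20 14
f 16 20 15
f 19 17 15
f 15 20 19
f 19 18 17
f 20 18 19
f 22 21 25
f 22 25 23
f 23 25 26
f 23 26 24
f 25 21 27
f 25 27 26
f 26 27 28
f 26 28 24
f 27 21 29
f 27 29 28
f 28 29 30
f 28 30 24
f 29 21 31
f 29 31 30
f 30 31 32
f 30 32 24
f 31 21 33
f 31 33 32
f 32 33 34
f 32 34 24
f 33 21 35
f 33 35 34
f 34 35 36
f 34 36 24
f 35 21 37
f 35 37 36
f 36 37 38
f 36 38 24
f 37 21 39
f 37 39 38
f 38 39 40
f 38 40 24
f 39 21 41
f 39 41 40
f 40 41 42
f 40 42 24
f 41 21 43
f 41 43 42
f 42 43 44
f 42 44 24
f 43 21 45
f 43 45 44
f 44 45 46
f 44 46 24
f 45 21 47
f 45 47 46
f 46 47 48
f 46 48 24
f 47 21 22
f 47 22 48
f 48 22 23
f 48 23 24
f 50 49 52
f 50 52 51
f 52 49 53
f 52 53 51
f 53 49 54
f 53 54 51
f 54 49 55
f 54 55 51
f 55 49 56
f 55 56 51
f 56 49 57
f 56 57 51
f 57 49 58
f 57 58 51
f 58 49 59
f 58 59 51
f 59 49 60
f 59 60 51
f 60 49 61
f 60 61 51
f 61 49 62
f 61 62 51
f 62 49 50
f 62 50 51



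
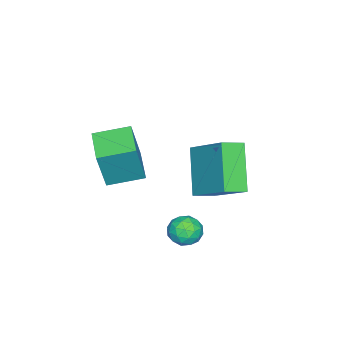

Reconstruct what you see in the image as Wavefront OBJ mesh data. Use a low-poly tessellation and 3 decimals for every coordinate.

v 1.031 -0.447 -0.661
v 1.493 -0.561 1.012
v 0.338 0.692 -0.392
v 0.8 0.577 1.282
v 2.16 0.303 -0.922
v 2.622 0.188 0.752
v 1.467 1.441 -0.652
v 1.929 1.327 1.021
v 1.454 3.242 -2.944
v 1.977 3.619 -2.842
v 1.803 2.561 -2.218
v 2.326 2.938 -2.116
v 1.735 3.143 -1.932
v 1.519 3.564 -2.381
v 2.261 2.616 -2.679
v 2.045 3.037 -3.128
v 2.475 3.231 -2.678
v 2.15 3.557 -2.217
v 1.63 2.623 -2.843
v 1.305 2.949 -2.382
v 1.685 3.49 -2.957
v 2.095 2.69 -2.103
v 1.748 2.811 -1.995
v 2.055 3.032 -1.935
v 1.416 3.458 -2.686
v 1.723 3.679 -2.626
v 1.581 3.4 -2.091
v 2.057 2.501 -2.434
v 2.364 2.722 -2.374
v 1.725 3.148 -3.125
v 2.032 3.369 -3.065
v 2.199 2.78 -2.969
v 2.285 3.484 -2.801
v 2.49 3.083 -2.374
v 2.452 2.894 -2.705
v 2.325 3.142 -2.969
v 2.094 3.675 -2.529
v 2.299 3.275 -2.102
v 1.952 3.396 -1.994
v 1.825 3.643 -2.258
v 2.387 3.448 -2.433
v 1.481 2.905 -2.958
v 1.686 2.505 -2.531
v 1.955 2.537 -2.802
v 1.828 2.784 -3.066
v 1.29 3.097 -2.686
v 1.495 2.696 -2.259
v 1.455 3.038 -2.091
v 1.328 3.286 -2.355
v 1.393 2.732 -2.627
v -3.15 1.857 -2.121
v -2.382 3.398 -0.835
v -1.917 2.523 -3.657
v -1.148 4.065 -2.371
v -2.472 1.275 -1.829
v -1.703 2.817 -0.543
v -1.238 1.942 -3.365
v -0.47 3.483 -2.079
f 2 4 1
f 5 2 1
f 1 4 3
f 3 5 1
f 2 8 4
f 6 2 5
f 6 8 2
f 4 8 3
f 7 5 3
f 3 8 7
f 7 6 5
f 8 6 7
f 9 46 25
f 46 20 49
f 25 49 14
f 46 49 25
f 9 25 21
f 25 14 26
f 21 26 10
f 25 26 21
f 9 21 30
f 21 10 31
f 30 31 16
f 21 31 30
f 9 30 42
f 30 16 45
f 42 45 19
f 30 45 42
f 9 42 46
f 42 19 50
f 46 50 20
f 42 50 46
f 10 26 37
f 26 14 40
f 37 40 18
f 26 40 37
f 14 49 27
f 49 20 48
f 27 48 13
f 49 48 27
f 20 50 47
f 50 19 43
f 47 43 11
f 50 43 47
f 19 45 44
f 45 16 32
f 44 32 15
f 45 32 44
f 16 31 36
f 31 10 33
f 36 33 17
f 31 33 36
f 12 38 24
f 38 18 39
f 24 39 13
f 38 39 24
f 12 24 22
f 24 13 23
f 22 23 11
f 24 23 22
f 12 22 29
f 22 11 28
f 29 28 15
f 22 28 29
f 12 29 34
f 29 15 35
f 34 35 17
f 29 35 34
f 12 34 38
f 34 17 41
f 38 41 18
f 34 41 38
f 13 39 27
f 39 18 40
f 27 40 14
f 39 40 27
f 11 23 47
f 23 13 48
f 47 48 20
f 23 48 47
f 15 28 44
f 28 11 43
f 44 43 19
f 28 43 44
f 17 35 36
f 35 15 32
f 36 32 16
f 35 32 36
f 18 41 37
f 41 17 33
f 37 33 10
f 41 33 37
f 52 54 51
f 55 52 51
f 51 54 53
f 53 55 51
f 52 58 54
f 56 52 55
f 56 58 52
f 54 58 53
f 57 55 53
f 53 58 57
f 57 56 55
f 58 56 57



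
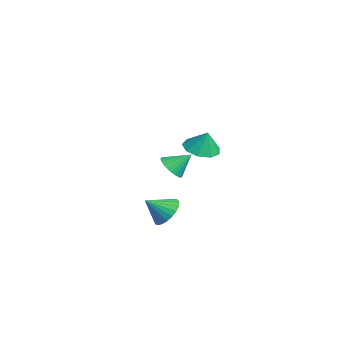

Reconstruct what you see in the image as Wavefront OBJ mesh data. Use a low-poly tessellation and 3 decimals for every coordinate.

v 0.033 -0.669 -3.413
v 1.069 -0.611 -3.255
v -0.053 -1.871 -2.407
v 0.93 -0.358 -2.965
v 0.654 -0.152 -2.743
v 0.284 -0.025 -2.623
v -0.125 0.004 -2.623
v -0.51 -0.069 -2.744
v -0.812 -0.234 -2.966
v -0.985 -0.465 -3.257
v -1.003 -0.727 -3.571
v -0.864 -0.981 -3.862
v -0.588 -1.186 -4.084
v -0.217 -1.313 -4.204
v 0.191 -1.342 -4.203
v 0.576 -1.269 -4.083
v 0.878 -1.104 -3.86
v 1.051 -0.873 -3.57
v 3.55 0.332 2.921
v 4.507 0.584 2.601
v 3.89 0.588 4.139
v 4.089 1.16 2.597
v 3.419 1.348 2.744
v 2.81 1.061 2.974
v 2.548 0.432 3.18
v 2.754 -0.243 3.264
v 3.333 -0.65 3.188
v 4.013 -0.597 2.987
v 4.477 -0.109 2.755
v -3.703 0.516 -1.781
v -3.191 0.969 -2.397
v -3.477 1.624 -0.779
v -3.518 1.099 -2.468
v -3.873 1.141 -2.434
v -4.202 1.088 -2.301
v -4.455 0.948 -2.088
v -4.594 0.742 -1.829
v -4.597 0.502 -1.562
v -4.464 0.263 -1.329
v -4.215 0.064 -1.164
v -3.888 -0.067 -1.094
v -3.533 -0.109 -1.127
v -3.204 -0.056 -1.261
v -2.951 0.085 -1.473
v -2.813 0.291 -1.732
v -2.81 0.531 -1.999
v -2.943 0.769 -2.232
f 2 1 4
f 2 4 3
f 4 1 5
f 4 5 3
f 5 1 6
f 5 6 3
f 6 1 7
f 6 7 3
f 7 1 8
f 7 8 3
f 8 1 9
f 8 9 3
f 9 1 10
f 9 10 3
f 10 1 11
f 10 11 3
f 11 1 12
f 11 12 3
f 12 1 13
f 12 13 3
f 13 1 14
f 13 14 3
f 14 1 15
f 14 15 3
f 15 1 16
f 15 16 3
f 16 1 17
f 16 17 3
f 17 1 18
f 17 18 3
f 18 1 2
f 18 2 3
f 20 19 22
f 20 22 21
f 22 19 23
f 22 23 21
f 23 19 24
f 23 24 21
f 24 19 25
f 24 25 21
f 25 19 26
f 25 26 21
f 26 19 27
f 26 27 21
f 27 19 28
f 27 28 21
f 28 19 29
f 28 29 21
f 29 19 20
f 29 20 21
f 31 30 33
f 31 33 32
f 33 30 34
f 33 34 32
f 34 30 35
f 34 35 32
f 35 30 36
f 35 36 32
f 36 30 37
f 36 37 32
f 37 30 38
f 37 38 32
f 38 30 39
f 38 39 32
f 39 30 40
f 39 40 32
f 40 30 41
f 40 41 32
f 41 30 42
f 41 42 32
f 42 30 43
f 42 43 32
f 43 30 44
f 43 44 32
f 44 30 45
f 44 45 32
f 45 30 46
f 45 46 32
f 46 30 47
f 46 47 32
f 47 30 31
f 47 31 32



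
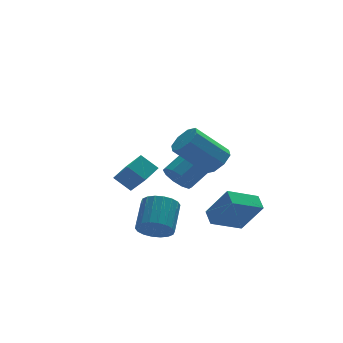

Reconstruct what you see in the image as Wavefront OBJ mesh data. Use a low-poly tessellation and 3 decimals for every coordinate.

v -0.831 1.533 -0.105
v -0.484 1.849 -0.861
v 1.239 2.563 0.229
v 0.891 2.247 0.985
v -0.791 2.246 -0.636
v 0.931 2.96 0.454
v -1.113 2.37 -0.208
v 0.609 3.085 0.882
v -1.328 2.175 0.259
v 0.394 2.89 1.349
v -1.353 1.734 0.587
v 0.369 2.449 1.677
v -1.179 1.217 0.651
v 0.544 1.931 1.741
v -0.871 0.82 0.426
v 0.851 1.534 1.516
v -0.549 0.695 -0.002
v 1.173 1.41 1.088
v -0.334 0.89 -0.469
v 1.388 1.605 0.621
v -0.309 1.331 -0.797
v 1.413 2.046 0.293
v -3.207 -1.993 -1.31
v -2.386 -2.194 -1.673
v -1.651 -0.929 -0.712
v -2.473 -0.727 -0.35
v -2.533 -1.913 -1.931
v -1.798 -0.648 -0.971
v -2.814 -1.647 -2.066
v -2.079 -0.382 -1.106
v -3.172 -1.45 -2.052
v -2.437 -0.185 -1.092
v -3.538 -1.36 -1.891
v -2.803 -0.095 -0.931
v -3.838 -1.395 -1.614
v -3.103 -0.13 -0.654
v -4.013 -1.549 -1.278
v -3.278 -0.284 -0.318
v -4.029 -1.791 -0.948
v -3.294 -0.526 0.013
v -3.882 -2.072 -0.689
v -3.147 -0.807 0.271
v -3.601 -2.338 -0.554
v -2.866 -1.073 0.406
v -3.243 -2.535 -0.568
v -2.508 -1.27 0.392
v -2.877 -2.625 -0.729
v -2.142 -1.36 0.231
v -2.577 -2.59 -1.006
v -1.842 -1.325 -0.046
v -2.402 -2.436 -1.342
v -1.667 -1.171 -0.382
v 0.407 -0.555 1.829
v 0.851 0.153 2.07
v -0.663 0.584 3.592
v -1.107 -0.125 3.351
v 0.406 0.282 1.591
v -1.108 0.712 3.114
v -0.038 -0.08 1.252
v -1.552 0.351 2.774
v -0.221 -0.72 1.25
v -1.736 -0.289 2.772
v -0.037 -1.264 1.588
v -1.551 -0.833 3.11
v 0.408 -1.392 2.066
v -1.106 -0.962 3.589
v 0.852 -1.031 2.406
v -0.662 -0.6 3.928
v 1.036 -0.391 2.408
v -0.479 0.04 3.93
v -0.533 -2.127 -1.34
v -0.458 -1.289 -0.992
v 1.079 -1.975 -2.053
v 1.154 -1.137 -1.705
v 0.246 -2.863 0.265
v 0.321 -2.025 0.613
v 1.858 -2.711 -0.448
v 1.933 -1.873 -0.1
v -2.407 3.829 -1.794
v -2.02 2.707 -0.55
v -3.11 4.405 -1.056
v -2.723 3.282 0.188
v -1.517 4.498 -1.468
v -1.13 3.375 -0.224
v -2.22 5.073 -0.73
v -1.833 3.951 0.514
f 2 1 5
f 2 5 3
f 3 5 6
f 3 6 4
f 5 1 7
f 5 7 6
f 6 7 8
f 6 8 4
f 7 1 9
f 7 9 8
f 8 9 10
f 8 10 4
f 9 1 11
f 9 11 10
f 10 11 12
f 10 12 4
f 11 1 13
f 11 13 12
f 12 13 14
f 12 14 4
f 13 1 15
f 13 15 14
f 14 15 16
f 14 16 4
f 15 1 17
f 15 17 16
f 16 17 18
f 16 18 4
f 17 1 19
f 17 19 18
f 18 19 20
f 18 20 4
f 19 1 21
f 19 21 20
f 20 21 22
f 20 22 4
f 21 1 2
f 21 2 22
f 22 2 3
f 22 3 4
f 24 23 27
f 24 27 25
f 25 27 28
f 25 28 26
f 27 23 29
f 27 29 28
f 28 29 30
f 28 30 26
f 29 23 31
f 29 31 30
f 30 31 32
f 30 32 26
f 31 23 33
f 31 33 32
f 32 33 34
f 32 34 26
f 33 23 35
f 33 35 34
f 34 35 36
f 34 36 26
f 35 23 37
f 35 37 36
f 36 37 38
f 36 38 26
f 37 23 39
f 37 39 38
f 38 39 40
f 38 40 26
f 39 23 41
f 39 41 40
f 40 41 42
f 40 42 26
f 41 23 43
f 41 43 42
f 42 43 44
f 42 44 26
f 43 23 45
f 43 45 44
f 44 45 46
f 44 46 26
f 45 23 47
f 45 47 46
f 46 47 48
f 46 48 26
f 47 23 49
f 47 49 48
f 48 49 50
f 48 50 26
f 49 23 51
f 49 51 50
f 50 51 52
f 50 52 26
f 51 23 24
f 51 24 52
f 52 24 25
f 52 25 26
f 54 53 57
f 54 57 55
f 55 57 58
f 55 58 56
f 57 53 59
f 57 59 58
f 58 59 60
f 58 60 56
f 59 53 61
f 59 61 60
f 60 61 62
f 60 62 56
f 61 53 63
f 61 63 62
f 62 63 64
f 62 64 56
f 63 53 65
f 63 65 64
f 64 65 66
f 64 66 56
f 65 53 67
f 65 67 66
f 66 67 68
f 66 68 56
f 67 53 69
f 67 69 68
f 68 69 70
f 68 70 56
f 69 53 54
f 69 54 70
f 70 54 55
f 70 55 56
f 72 74 71
f 75 72 71
f 71 74 73
f 73 75 71
f 72 78 74
f 76 72 75
f 76 78 72
f 74 78 73
f 77 75 73
f 73 78 77
f 77 76 75
f 78 76 77
f 80 82 79
f 83 80 79
f 79 82 81
f 81 83 79
f 80 86 82
f 84 80 83
f 84 86 80
f 82 86 81
f 85 83 81
f 81 86 85
f 85 84 83
f 86 84 85



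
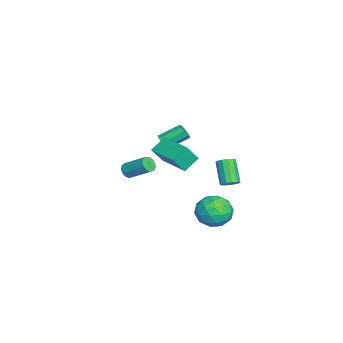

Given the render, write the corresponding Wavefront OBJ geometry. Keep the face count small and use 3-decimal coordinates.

v 1.033 2.739 -2.756
v 1.826 2.583 -3.539
v 0.314 1.117 -3.161
v 1.107 0.961 -3.944
v 1.385 0.956 -2.854
v 1.829 1.959 -2.604
v 0.311 1.741 -4.096
v 0.755 2.744 -3.846
v 1.379 1.967 -4.368
v 2.043 1.481 -3.6
v 0.097 2.219 -3.1
v 0.761 1.733 -2.332
v 1.493 2.804 -3.112
v 0.647 0.896 -3.588
v 0.811 0.893 -2.947
v 1.277 0.802 -3.408
v 1.494 2.436 -2.562
v 1.96 2.345 -3.022
v 1.701 1.388 -2.62
v 0.18 1.355 -3.678
v 0.646 1.264 -4.138
v 0.863 2.898 -3.292
v 1.329 2.807 -3.753
v 0.439 2.312 -4.08
v 1.696 2.35 -4.059
v 1.274 1.396 -4.297
v 0.806 1.855 -4.387
v 1.067 2.444 -4.24
v 2.086 2.064 -3.608
v 1.664 1.111 -3.846
v 1.827 1.108 -3.205
v 2.088 1.697 -3.058
v 1.824 1.702 -4.095
v 0.476 2.589 -2.854
v 0.054 1.636 -3.092
v 0.052 2.003 -3.642
v 0.313 2.592 -3.495
v 0.866 2.304 -2.403
v 0.444 1.35 -2.641
v 1.073 1.256 -2.46
v 1.334 1.845 -2.313
v 0.316 1.998 -2.605
v 2.883 -0.736 1.642
v 3.249 -1.298 2.637
v 2.247 -0.085 2.244
v 2.613 -0.647 3.239
v 4.367 0.547 1.821
v 4.733 -0.015 2.816
v 3.731 1.198 2.423
v 4.097 0.636 3.418
v -3.445 -1.322 -0.778
v -2.963 -1.343 -0.534
v -3.294 -0.138 0.222
v -3.775 -0.118 -0.022
v -2.94 -1.143 -0.844
v -3.27 0.062 -0.088
v -3.153 -1.026 -1.122
v -3.483 0.178 -0.366
v -3.502 -1.048 -1.24
v -3.833 0.156 -0.484
v -3.825 -1.199 -1.141
v -4.155 0.006 -0.385
v -3.97 -1.407 -0.873
v -4.3 -0.202 -0.117
v -3.869 -1.576 -0.56
v -4.199 -0.371 0.196
v -3.57 -1.626 -0.349
v -3.9 -0.421 0.407
v -3.212 -1.534 -0.339
v -3.543 -0.329 0.417
v -0.992 2.599 -2.424
v -0.583 2.725 -2.046
v -1.6 2.408 -0.839
v -2.008 2.281 -1.216
v -0.74 3 -2.106
v -1.757 2.682 -0.899
v -0.976 3.146 -2.267
v -1.993 2.829 -1.059
v -1.217 3.119 -2.477
v -2.234 2.802 -1.27
v -1.387 2.927 -2.67
v -2.404 2.61 -1.463
v -1.431 2.63 -2.785
v -2.448 2.313 -1.578
v -1.336 2.324 -2.786
v -2.352 2.006 -1.578
v -1.131 2.104 -2.671
v -2.148 1.787 -1.464
v -0.882 2.042 -2.478
v -1.899 1.725 -1.27
v -0.668 2.156 -2.267
v -1.685 1.839 -1.06
v -0.557 2.411 -2.107
v -1.573 2.094 -0.899
v -3.624 -3.346 -3.333
v -3.149 -3.593 -3.264
v -2.621 -2.321 -2.338
v -3.096 -2.074 -2.407
v -3.121 -3.423 -3.515
v -2.593 -2.15 -2.588
v -3.253 -3.228 -3.707
v -2.725 -1.955 -2.781
v -3.503 -3.07 -3.781
v -2.975 -1.798 -2.855
v -3.791 -3 -3.713
v -3.263 -1.728 -2.786
v -4.026 -3.04 -3.524
v -3.498 -1.768 -2.598
v -4.134 -3.177 -3.275
v -3.606 -1.905 -2.348
v -4.079 -3.368 -3.044
v -3.551 -2.096 -2.117
v -3.88 -3.552 -2.905
v -3.353 -2.28 -1.978
v -3.6 -3.67 -2.902
v -3.072 -2.398 -1.975
v -3.327 -3.686 -3.036
v -2.8 -2.414 -2.109
f 1 38 17
f 38 12 41
f 17 41 6
f 38 41 17
f 1 17 13
f 17 6 18
f 13 18 2
f 17 18 13
f 1 13 22
f 13 2 23
f 22 23 8
f 13 23 22
f 1 22 34
f 22 8 37
f 34 37 11
f 22 37 34
f 1 34 38
f 34 11 42
f 38 42 12
f 34 42 38
f 2 18 29
f 18 6 32
f 29 32 10
f 18 32 29
f 6 41 19
f 41 12 40
f 19 40 5
f 41 40 19
f 12 42 39
f 42 11 35
f 39 35 3
f 42 35 39
f 11 37 36
f 37 8 24
f 36 24 7
f 37 24 36
f 8 23 28
f 23 2 25
f 28 25 9
f 23 25 28
f 4 30 16
f 30 10 31
f 16 31 5
f 30 31 16
f 4 16 14
f 16 5 15
f 14 15 3
f 16 15 14
f 4 14 21
f 14 3 20
f 21 20 7
f 14 20 21
f 4 21 26
f 21 7 27
f 26 27 9
f 21 27 26
f 4 26 30
f 26 9 33
f 30 33 10
f 26 33 30
f 5 31 19
f 31 10 32
f 19 32 6
f 31 32 19
f 3 15 39
f 15 5 40
f 39 40 12
f 15 40 39
f 7 20 36
f 20 3 35
f 36 35 11
f 20 35 36
f 9 27 28
f 27 7 24
f 28 24 8
f 27 24 28
f 10 33 29
f 33 9 25
f 29 25 2
f 33 25 29
f 44 46 43
f 47 44 43
f 43 46 45
f 45 47 43
f 44 50 46
f 48 44 47
f 48 50 44
f 46 50 45
f 49 47 45
f 45 50 49
f 49 48 47
f 50 48 49
f 52 51 55
f 52 55 53
f 53 55 56
f 53 56 54
f 55 51 57
f 55 57 56
f 56 57 58
f 56 58 54
f 57 51 59
f 57 59 58
f 58 59 60
f 58 60 54
f 59 51 61
f 59 61 60
f 60 61 62
f 60 62 54
f 61 51 63
f 61 63 62
f 62 63 64
f 62 64 54
f 63 51 65
f 63 65 64
f 64 65 66
f 64 66 54
f 65 51 67
f 65 67 66
f 66 67 68
f 66 68 54
f 67 51 69
f 67 69 68
f 68 69 70
f 68 70 54
f 69 51 52
f 69 52 70
f 70 52 53
f 70 53 54
f 72 71 75
f 72 75 73
f 73 75 76
f 73 76 74
f 75 71 77
f 75 77 76
f 76 77 78
f 76 78 74
f 77 71 79
f 77 79 78
f 78 79 80
f 78 80 74
f 79 71 81
f 79 81 80
f 80 81 82
f 80 82 74
f 81 71 83
f 81 83 82
f 82 83 84
f 82 84 74
f 83 71 85
f 83 85 84
f 84 85 86
f 84 86 74
f 85 71 87
f 85 87 86
f 86 87 88
f 86 88 74
f 87 71 89
f 87 89 88
f 88 89 90
f 88 90 74
f 89 71 91
f 89 91 90
f 90 91 92
f 90 92 74
f 91 71 93
f 91 93 92
f 92 93 94
f 92 94 74
f 93 71 72
f 93 72 94
f 94 72 73
f 94 73 74
f 96 95 99
f 96 99 97
f 97 99 100
f 97 100 98
f 99 95 101
f 99 101 100
f 100 101 102
f 100 102 98
f 101 95 103
f 101 103 102
f 102 103 104
f 102 104 98
f 103 95 105
f 103 105 104
f 104 105 106
f 104 106 98
f 105 95 107
f 105 107 106
f 106 107 108
f 106 108 98
f 107 95 109
f 107 109 108
f 108 109 110
f 108 110 98
f 109 95 111
f 109 111 110
f 110 111 112
f 110 112 98
f 111 95 113
f 111 113 112
f 112 113 114
f 112 114 98
f 113 95 115
f 113 115 114
f 114 115 116
f 114 116 98
f 115 95 117
f 115 117 116
f 116 117 118
f 116 118 98
f 117 95 96
f 117 96 118
f 118 96 97
f 118 97 98



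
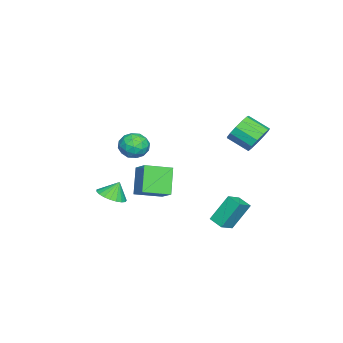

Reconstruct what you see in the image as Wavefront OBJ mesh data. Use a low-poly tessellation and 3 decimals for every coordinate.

v 1.658 -1.561 2.776
v 2.213 -1.474 3.627
v 0.927 -2.906 3.393
v 1.482 -2.819 4.244
v 0.756 -2.133 4.035
v 1.208 -1.302 3.654
v 1.932 -3.078 3.366
v 2.384 -2.247 2.985
v 2.382 -2.411 3.992
v 1.656 -1.827 4.405
v 1.484 -2.553 2.615
v 0.758 -1.969 3.028
v 2 -1.399 3.148
v 1.14 -2.981 3.872
v 0.714 -2.578 3.75
v 1.04 -2.526 4.25
v 1.409 -1.298 3.164
v 1.735 -1.247 3.664
v 0.879 -1.634 3.903
v 1.405 -3.133 3.356
v 1.731 -3.082 3.856
v 2.1 -1.854 2.77
v 2.426 -1.802 3.27
v 2.261 -2.746 3.117
v 2.426 -1.899 3.862
v 1.996 -2.689 4.224
v 2.26 -2.842 3.708
v 2.526 -2.353 3.485
v 1.999 -1.555 4.105
v 1.569 -2.346 4.467
v 1.142 -1.943 4.345
v 1.408 -1.454 4.121
v 2.098 -2.106 4.319
v 1.571 -2.034 2.553
v 1.141 -2.825 2.915
v 1.732 -2.926 2.899
v 1.998 -2.437 2.675
v 1.144 -1.691 2.796
v 0.714 -2.481 3.158
v 0.614 -2.027 3.535
v 0.88 -1.538 3.312
v 1.042 -2.274 2.701
v 0.065 -4.185 -1.946
v 1.047 -3.952 -1.742
v -0.265 -3.755 -0.854
v 0.907 -3.592 -1.926
v 0.621 -3.335 -2.114
v 0.239 -3.224 -2.273
v -0.174 -3.28 -2.375
v -0.544 -3.492 -2.404
v -0.81 -3.824 -2.353
v -0.924 -4.219 -2.232
v -0.867 -4.608 -2.061
v -0.649 -4.924 -1.871
v -0.308 -5.112 -1.694
v 0.098 -5.14 -1.56
v 0.498 -5.003 -1.493
v 0.824 -4.724 -1.505
v 1.018 -4.353 -1.593
v 0.559 -0.616 1.118
v 1.492 0.24 1.943
v 1.761 -0.368 -0.498
v 2.694 0.487 0.326
v 1.506 -2.107 1.594
v 2.439 -1.252 2.418
v 2.708 -1.86 -0.023
v 3.641 -1.004 0.802
v 1.374 3.197 -2.149
v 0.743 4.14 -0.393
v 1.896 4.054 -2.422
v 1.265 4.997 -0.666
v 2.355 2.783 -1.574
v 1.724 3.726 0.182
v 2.877 3.64 -1.847
v 2.246 4.583 -0.091
v -2.481 4.484 3.012
v -1.503 4.627 3.495
v -1.701 3.219 4.312
v -2.679 3.076 3.828
v -1.921 4.899 3.863
v -2.119 3.491 4.68
v -2.517 5.04 3.96
v -2.715 3.631 4.777
v -3.101 5.004 3.757
v -3.3 3.595 4.574
v -3.489 4.803 3.316
v -3.687 3.395 4.133
v -3.556 4.501 2.779
v -3.754 3.093 3.596
v -3.282 4.193 2.316
v -3.48 2.785 3.133
v -2.754 3.978 2.074
v -2.952 2.57 2.89
v -2.139 3.924 2.129
v -2.337 2.516 2.946
v -1.632 4.047 2.464
v -1.831 2.639 3.281
v -1.396 4.309 2.974
v -1.594 2.901 3.791
f 1 38 17
f 38 12 41
f 17 41 6
f 38 41 17
f 1 17 13
f 17 6 18
f 13 18 2
f 17 18 13
f 1 13 22
f 13 2 23
f 22 23 8
f 13 23 22
f 1 22 34
f 22 8 37
f 34 37 11
f 22 37 34
f 1 34 38
f 34 11 42
f 38 42 12
f 34 42 38
f 2 18 29
f 18 6 32
f 29 32 10
f 18 32 29
f 6 41 19
f 41 12 40
f 19 40 5
f 41 40 19
f 12 42 39
f 42 11 35
f 39 35 3
f 42 35 39
f 11 37 36
f 37 8 24
f 36 24 7
f 37 24 36
f 8 23 28
f 23 2 25
f 28 25 9
f 23 25 28
f 4 30 16
f 30 10 31
f 16 31 5
f 30 31 16
f 4 16 14
f 16 5 15
f 14 15 3
f 16 15 14
f 4 14 21
f 14 3 20
f 21 20 7
f 14 20 21
f 4 21 26
f 21 7 27
f 26 27 9
f 21 27 26
f 4 26 30
f 26 9 33
f 30 33 10
f 26 33 30
f 5 31 19
f 31 10 32
f 19 32 6
f 31 32 19
f 3 15 39
f 15 5 40
f 39 40 12
f 15 40 39
f 7 20 36
f 20 3 35
f 36 35 11
f 20 35 36
f 9 27 28
f 27 7 24
f 28 24 8
f 27 24 28
f 10 33 29
f 33 9 25
f 29 25 2
f 33 25 29
f 44 43 46
f 44 46 45
f 46 43 47
f 46 47 45
f 47 43 48
f 47 48 45
f 48 43 49
f 48 49 45
f 49 43 50
f 49 50 45
f 50 43 51
f 50 51 45
f 51 43 52
f 51 52 45
f 52 43 53
f 52 53 45
f 53 43 54
f 53 54 45
f 54 43 55
f 54 55 45
f 55 43 56
f 55 56 45
f 56 43 57
f 56 57 45
f 57 43 58
f 57 58 45
f 58 43 59
f 58 59 45
f 59 43 44
f 59 44 45
f 61 63 60
f 64 61 60
f 60 63 62
f 62 64 60
f 61 67 63
f 65 61 64
f 65 67 61
f 63 67 62
f 66 64 62
f 62 67 66
f 66 65 64
f 67 65 66
f 69 71 68
f 72 69 68
f 68 71 70
f 70 72 68
f 69 75 71
f 73 69 72
f 73 75 69
f 71 75 70
f 74 72 70
f 70 75 74
f 74 73 72
f 75 73 74
f 77 76 80
f 77 80 78
f 78 80 81
f 78 81 79
f 80 76 82
f 80 82 81
f 81 82 83
f 81 83 79
f 82 76 84
f 82 84 83
f 83 84 85
f 83 85 79
f 84 76 86
f 84 86 85
f 85 86 87
f 85 87 79
f 86 76 88
f 86 88 87
f 87 88 89
f 87 89 79
f 88 76 90
f 88 90 89
f 89 90 91
f 89 91 79
f 90 76 92
f 90 92 91
f 91 92 93
f 91 93 79
f 92 76 94
f 92 94 93
f 93 94 95
f 93 95 79
f 94 76 96
f 94 96 95
f 95 96 97
f 95 97 79
f 96 76 98
f 96 98 97
f 97 98 99
f 97 99 79
f 98 76 77
f 98 77 99
f 99 77 78
f 99 78 79

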